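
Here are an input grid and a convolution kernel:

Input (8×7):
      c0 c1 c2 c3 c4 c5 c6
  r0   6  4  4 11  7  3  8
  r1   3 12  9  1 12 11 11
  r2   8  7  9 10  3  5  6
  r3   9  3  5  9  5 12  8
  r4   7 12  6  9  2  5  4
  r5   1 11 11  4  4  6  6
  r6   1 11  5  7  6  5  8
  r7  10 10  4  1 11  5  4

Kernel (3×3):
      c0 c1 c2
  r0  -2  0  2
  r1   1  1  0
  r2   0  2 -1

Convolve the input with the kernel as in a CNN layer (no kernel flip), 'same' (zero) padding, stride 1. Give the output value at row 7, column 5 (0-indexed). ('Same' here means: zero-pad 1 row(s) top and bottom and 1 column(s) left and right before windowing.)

20

The receptive field on the zero-padded input at this output position is [6 5 8 / 11 5 4 / 0 0 0]. Elementwise product with the kernel and sum: 6·-2 + 8·2 + 11·1 + 5·1 + 0·2 + 0·-1.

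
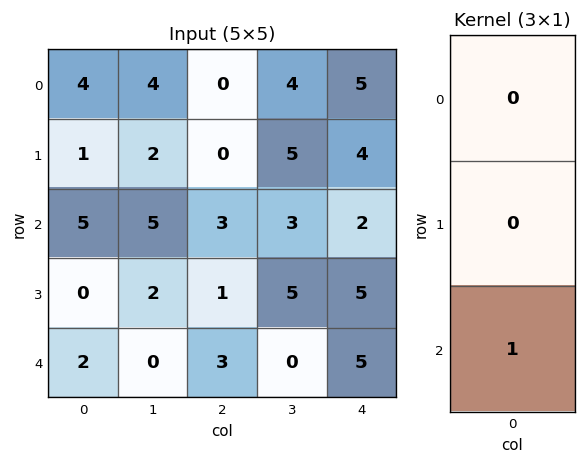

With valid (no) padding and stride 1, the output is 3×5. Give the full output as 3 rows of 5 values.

5 5 3 3 2
0 2 1 5 5
2 0 3 0 5

Output[0,0]: The receptive field on the input at this output position is [4 / 1 / 5]. Elementwise product with the kernel and sum: 5·1.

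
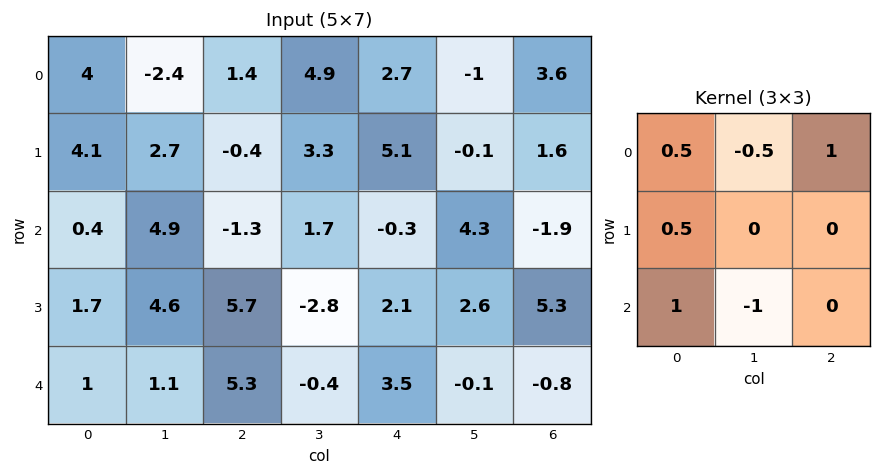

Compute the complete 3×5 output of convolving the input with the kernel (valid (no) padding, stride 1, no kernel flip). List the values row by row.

Output[0,0]: The receptive field on the input at this output position is [4 -2.4 1.4 / 4.1 2.7 -0.4 / 0.4 4.9 -1.3]. Elementwise product with the kernel and sum: 4·0.5 + -2.4·-0.5 + 1.4·1 + 4.1·0.5 + 0.4·1 + 4.9·-1.
Output[0,1]: The receptive field on the input at this output position is [-2.4 1.4 4.9 / 2.7 -0.4 3.3 / 4.9 -1.3 1.7]. Elementwise product with the kernel and sum: -2.4·0.5 + 1.4·-0.5 + 4.9·1 + 2.7·0.5 + 4.9·1 + -1.3·-1.

2.15 10.55 -2.25 3.75 3.4
-2.4 6.2 11.1 -5.05 3.55
-2.8 2.9 6.75 0 0.45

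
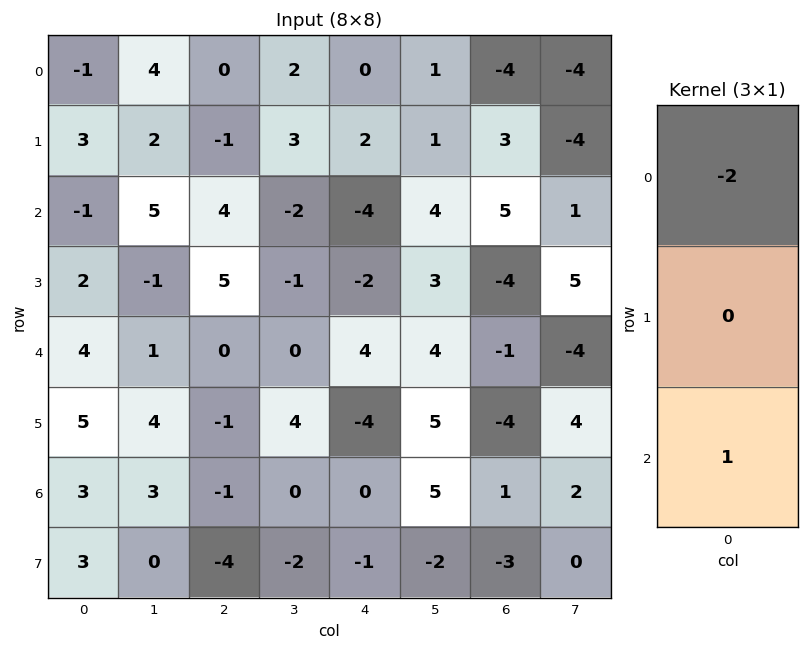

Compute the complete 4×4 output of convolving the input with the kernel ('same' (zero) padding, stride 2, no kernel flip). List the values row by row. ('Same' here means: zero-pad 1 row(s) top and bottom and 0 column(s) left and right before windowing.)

3 -1 2 3
-4 7 -6 -10
1 -11 0 4
-7 -2 7 5

Output[0,0]: The receptive field on the zero-padded input at this output position is [0 / -1 / 3]. Elementwise product with the kernel and sum: 0·-2 + 3·1.
Output[0,1]: The receptive field on the zero-padded input at this output position is [0 / 0 / -1]. Elementwise product with the kernel and sum: 0·-2 + -1·1.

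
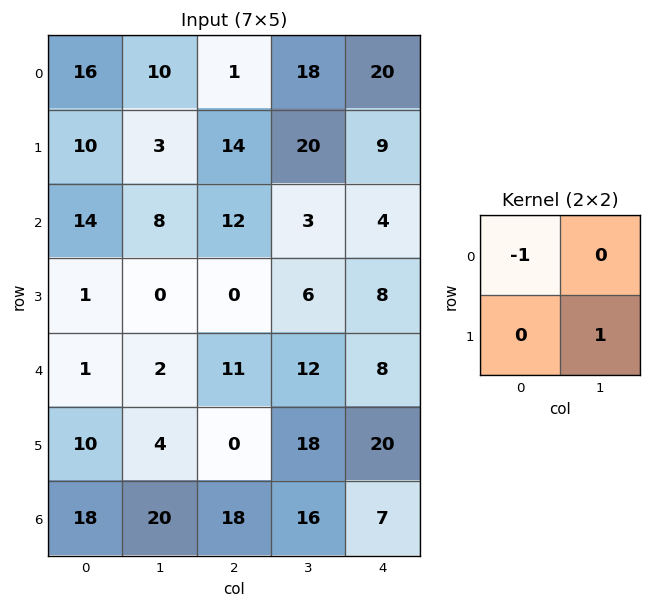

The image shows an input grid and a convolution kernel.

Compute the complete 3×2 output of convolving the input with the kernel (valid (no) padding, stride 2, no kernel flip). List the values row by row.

Output[0,0]: The receptive field on the input at this output position is [16 10 / 10 3]. Elementwise product with the kernel and sum: 16·-1 + 3·1.

-13 19
-14 -6
3 7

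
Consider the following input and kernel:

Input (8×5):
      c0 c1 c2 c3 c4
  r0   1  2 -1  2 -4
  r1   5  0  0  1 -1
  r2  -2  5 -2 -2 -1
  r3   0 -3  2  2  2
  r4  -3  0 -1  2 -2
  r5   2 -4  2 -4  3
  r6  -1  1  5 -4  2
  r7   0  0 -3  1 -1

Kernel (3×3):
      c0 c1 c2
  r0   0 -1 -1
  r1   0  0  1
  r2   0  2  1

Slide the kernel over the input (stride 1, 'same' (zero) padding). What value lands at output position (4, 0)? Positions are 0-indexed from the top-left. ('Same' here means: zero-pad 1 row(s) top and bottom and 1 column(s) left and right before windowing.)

The receptive field on the zero-padded input at this output position is [0 0 -3 / 0 -3 0 / 0 2 -4]. Elementwise product with the kernel and sum: 0·-1 + -3·-1 + 0·1 + 2·2 + -4·1.

3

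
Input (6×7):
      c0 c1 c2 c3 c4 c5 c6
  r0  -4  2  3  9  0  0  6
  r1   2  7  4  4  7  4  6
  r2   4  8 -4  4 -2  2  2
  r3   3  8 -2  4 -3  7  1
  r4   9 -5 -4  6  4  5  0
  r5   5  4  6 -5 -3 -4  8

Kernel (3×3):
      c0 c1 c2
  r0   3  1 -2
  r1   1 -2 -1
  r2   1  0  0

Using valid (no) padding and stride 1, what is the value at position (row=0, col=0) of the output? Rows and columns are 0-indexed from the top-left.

The receptive field on the input at this output position is [-4 2 3 / 2 7 4 / 4 8 -4]. Elementwise product with the kernel and sum: -4·3 + 2·1 + 3·-2 + 2·1 + 7·-2 + 4·-1 + 4·1.

-28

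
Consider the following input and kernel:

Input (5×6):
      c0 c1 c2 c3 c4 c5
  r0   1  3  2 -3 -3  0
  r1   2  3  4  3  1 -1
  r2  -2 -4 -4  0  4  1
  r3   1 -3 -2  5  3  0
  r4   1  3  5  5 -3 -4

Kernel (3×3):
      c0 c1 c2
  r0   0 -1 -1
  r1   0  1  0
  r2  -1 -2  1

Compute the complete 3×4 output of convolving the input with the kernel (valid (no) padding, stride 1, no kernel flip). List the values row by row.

4 17 17 -3
-8 1 -9 -7
3 -6 -17 -5

Output[0,0]: The receptive field on the input at this output position is [1 3 2 / 2 3 4 / -2 -4 -4]. Elementwise product with the kernel and sum: 3·-1 + 2·-1 + 3·1 + -2·-1 + -4·-2 + -4·1.
Output[0,1]: The receptive field on the input at this output position is [3 2 -3 / 3 4 3 / -4 -4 0]. Elementwise product with the kernel and sum: 2·-1 + -3·-1 + 4·1 + -4·-1 + -4·-2 + 0·1.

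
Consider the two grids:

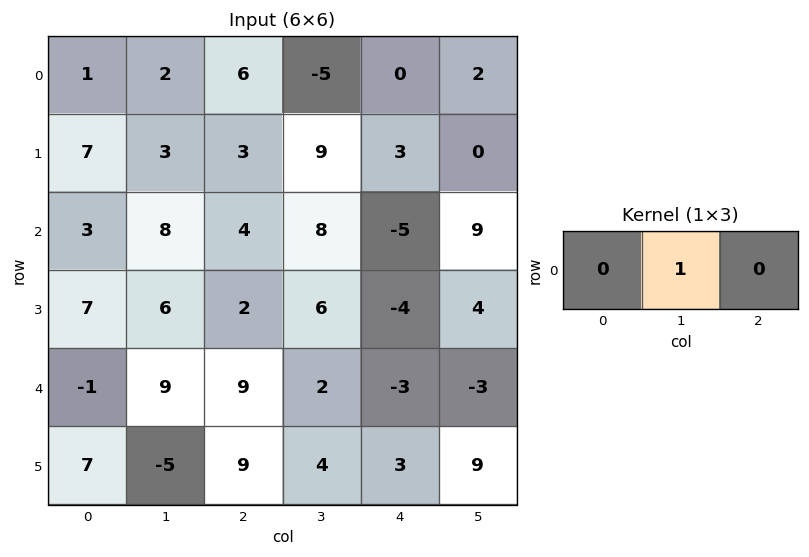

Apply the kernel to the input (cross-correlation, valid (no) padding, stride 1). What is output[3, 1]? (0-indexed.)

2

The receptive field on the input at this output position is [6 2 6]. Elementwise product with the kernel and sum: 2·1.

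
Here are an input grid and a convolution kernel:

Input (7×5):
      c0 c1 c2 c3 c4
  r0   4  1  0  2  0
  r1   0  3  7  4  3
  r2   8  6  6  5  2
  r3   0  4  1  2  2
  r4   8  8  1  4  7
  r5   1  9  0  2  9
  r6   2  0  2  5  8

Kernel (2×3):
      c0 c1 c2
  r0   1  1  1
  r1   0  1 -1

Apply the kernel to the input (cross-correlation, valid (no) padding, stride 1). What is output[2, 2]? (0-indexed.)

The receptive field on the input at this output position is [6 5 2 / 1 2 2]. Elementwise product with the kernel and sum: 6·1 + 5·1 + 2·1 + 2·1 + 2·-1.

13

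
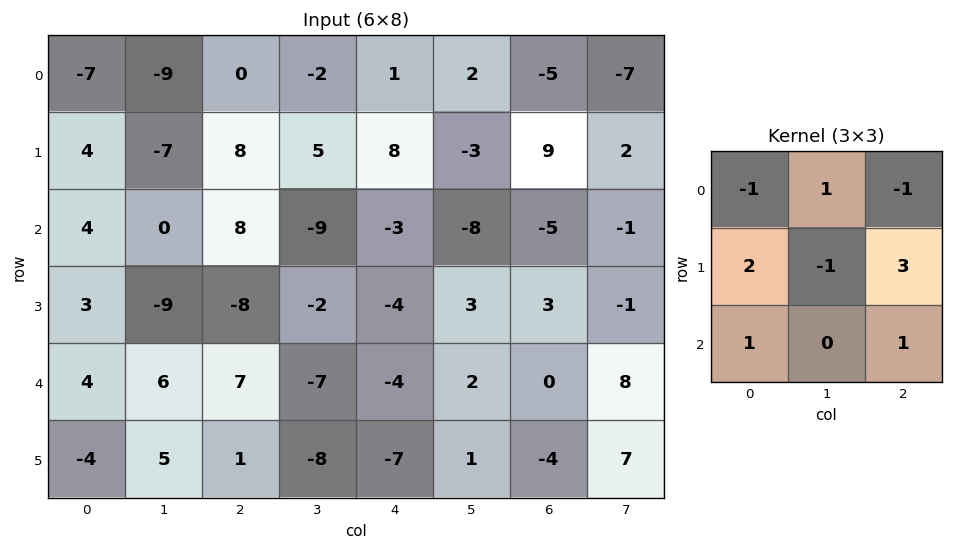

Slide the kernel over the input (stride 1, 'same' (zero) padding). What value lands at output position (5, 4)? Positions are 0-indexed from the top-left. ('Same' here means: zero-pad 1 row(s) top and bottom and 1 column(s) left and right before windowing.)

The receptive field on the zero-padded input at this output position is [-7 -4 2 / -8 -7 1 / 0 0 0]. Elementwise product with the kernel and sum: -7·-1 + -4·1 + 2·-1 + -8·2 + -7·-1 + 1·3 + 0·1 + 0·1.

-5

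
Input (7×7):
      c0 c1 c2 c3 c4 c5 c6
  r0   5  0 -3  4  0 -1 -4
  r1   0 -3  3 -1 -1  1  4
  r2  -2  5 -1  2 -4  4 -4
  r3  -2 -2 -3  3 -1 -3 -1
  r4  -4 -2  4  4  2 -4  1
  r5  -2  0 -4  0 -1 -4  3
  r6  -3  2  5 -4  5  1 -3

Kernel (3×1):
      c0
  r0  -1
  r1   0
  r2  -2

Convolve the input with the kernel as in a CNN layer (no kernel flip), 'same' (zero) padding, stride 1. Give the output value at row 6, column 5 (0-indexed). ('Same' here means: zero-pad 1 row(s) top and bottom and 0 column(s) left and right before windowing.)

4

The receptive field on the zero-padded input at this output position is [-4 / 1 / 0]. Elementwise product with the kernel and sum: -4·-1 + 0·-2.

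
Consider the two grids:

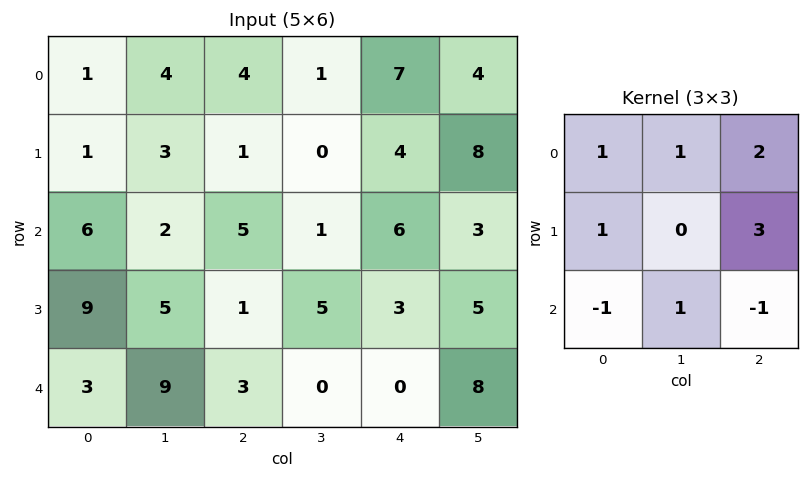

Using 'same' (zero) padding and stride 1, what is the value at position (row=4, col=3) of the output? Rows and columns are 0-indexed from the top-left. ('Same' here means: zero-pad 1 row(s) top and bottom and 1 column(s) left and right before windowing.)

15

The receptive field on the zero-padded input at this output position is [1 5 3 / 3 0 0 / 0 0 0]. Elementwise product with the kernel and sum: 1·1 + 5·1 + 3·2 + 3·1 + 0·3 + 0·-1 + 0·1 + 0·-1.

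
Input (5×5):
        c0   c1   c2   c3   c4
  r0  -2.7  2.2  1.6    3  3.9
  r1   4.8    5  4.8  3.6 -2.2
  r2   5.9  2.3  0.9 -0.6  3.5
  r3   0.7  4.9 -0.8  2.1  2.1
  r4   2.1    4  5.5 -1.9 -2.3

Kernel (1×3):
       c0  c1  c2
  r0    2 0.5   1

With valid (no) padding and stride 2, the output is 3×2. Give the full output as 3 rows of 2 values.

Output[0,0]: The receptive field on the input at this output position is [-2.7 2.2 1.6]. Elementwise product with the kernel and sum: -2.7·2 + 2.2·0.5 + 1.6·1.
Output[0,1]: The receptive field on the input at this output position is [1.6 3 3.9]. Elementwise product with the kernel and sum: 1.6·2 + 3·0.5 + 3.9·1.

-2.7 8.6
13.85 5
11.7 7.75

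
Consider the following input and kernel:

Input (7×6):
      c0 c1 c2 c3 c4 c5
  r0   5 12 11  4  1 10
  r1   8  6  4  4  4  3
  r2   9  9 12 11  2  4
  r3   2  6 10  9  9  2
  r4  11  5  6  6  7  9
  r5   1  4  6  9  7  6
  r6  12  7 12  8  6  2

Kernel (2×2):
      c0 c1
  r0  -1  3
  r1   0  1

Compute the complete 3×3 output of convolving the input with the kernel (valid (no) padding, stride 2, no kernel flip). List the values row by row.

Output[0,0]: The receptive field on the input at this output position is [5 12 / 8 6]. Elementwise product with the kernel and sum: 5·-1 + 12·3 + 6·1.

37 5 32
24 30 12
8 21 26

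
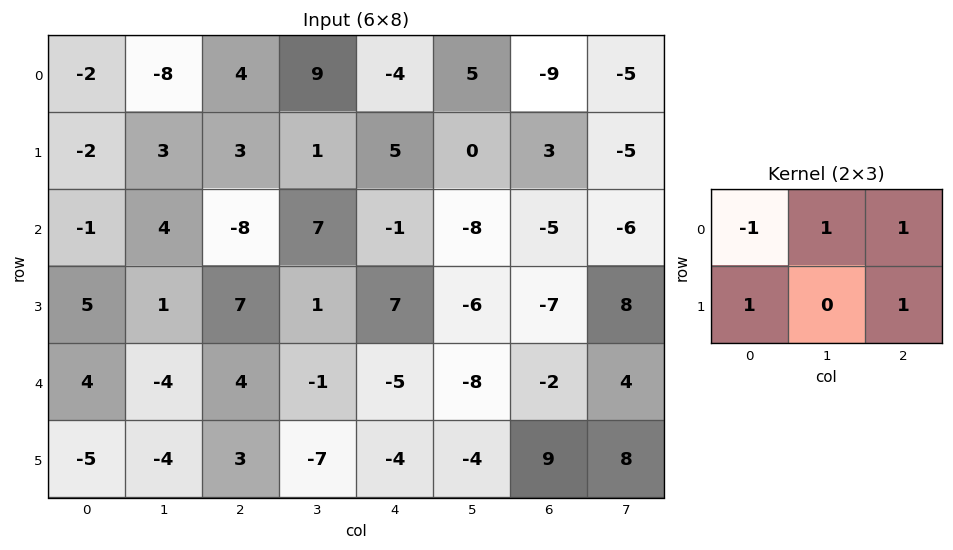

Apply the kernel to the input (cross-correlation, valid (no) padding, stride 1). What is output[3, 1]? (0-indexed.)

The receptive field on the input at this output position is [1 7 1 / -4 4 -1]. Elementwise product with the kernel and sum: 1·-1 + 7·1 + 1·1 + -4·1 + -1·1.

2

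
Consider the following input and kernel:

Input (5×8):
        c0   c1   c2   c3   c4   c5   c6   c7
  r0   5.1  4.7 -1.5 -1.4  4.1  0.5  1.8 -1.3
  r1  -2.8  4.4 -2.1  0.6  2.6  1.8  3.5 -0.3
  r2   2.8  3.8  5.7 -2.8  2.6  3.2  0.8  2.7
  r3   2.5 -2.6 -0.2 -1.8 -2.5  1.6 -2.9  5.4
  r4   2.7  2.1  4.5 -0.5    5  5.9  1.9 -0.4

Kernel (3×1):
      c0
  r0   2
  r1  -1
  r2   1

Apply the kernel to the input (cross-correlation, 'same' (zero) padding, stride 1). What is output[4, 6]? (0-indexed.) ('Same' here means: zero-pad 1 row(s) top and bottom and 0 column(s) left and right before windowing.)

The receptive field on the zero-padded input at this output position is [-2.9 / 1.9 / 0]. Elementwise product with the kernel and sum: -2.9·2 + 1.9·-1 + 0·1.

-7.7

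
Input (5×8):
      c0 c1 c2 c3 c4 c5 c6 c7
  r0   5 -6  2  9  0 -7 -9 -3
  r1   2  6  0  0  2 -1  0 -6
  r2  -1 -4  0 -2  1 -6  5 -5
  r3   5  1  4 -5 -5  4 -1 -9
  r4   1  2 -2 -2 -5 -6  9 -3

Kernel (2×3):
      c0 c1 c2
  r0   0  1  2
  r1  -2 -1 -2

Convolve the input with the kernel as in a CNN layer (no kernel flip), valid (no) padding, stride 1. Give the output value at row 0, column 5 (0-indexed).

-1

The receptive field on the input at this output position is [-7 -9 -3 / -1 0 -6]. Elementwise product with the kernel and sum: -9·1 + -3·2 + -1·-2 + 0·-1 + -6·-2.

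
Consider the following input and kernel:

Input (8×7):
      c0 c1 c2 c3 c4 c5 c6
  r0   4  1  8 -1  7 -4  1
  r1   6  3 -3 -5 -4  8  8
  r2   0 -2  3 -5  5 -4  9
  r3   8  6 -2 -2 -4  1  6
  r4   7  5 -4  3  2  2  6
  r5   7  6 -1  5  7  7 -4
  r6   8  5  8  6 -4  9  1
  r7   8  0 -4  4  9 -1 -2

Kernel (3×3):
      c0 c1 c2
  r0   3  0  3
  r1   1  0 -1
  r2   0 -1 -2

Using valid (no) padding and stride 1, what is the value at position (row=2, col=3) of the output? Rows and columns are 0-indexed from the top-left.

-36

The receptive field on the input at this output position is [-5 5 -4 / -2 -4 1 / 3 2 2]. Elementwise product with the kernel and sum: -5·3 + -4·3 + -2·1 + 1·-1 + 2·-1 + 2·-2.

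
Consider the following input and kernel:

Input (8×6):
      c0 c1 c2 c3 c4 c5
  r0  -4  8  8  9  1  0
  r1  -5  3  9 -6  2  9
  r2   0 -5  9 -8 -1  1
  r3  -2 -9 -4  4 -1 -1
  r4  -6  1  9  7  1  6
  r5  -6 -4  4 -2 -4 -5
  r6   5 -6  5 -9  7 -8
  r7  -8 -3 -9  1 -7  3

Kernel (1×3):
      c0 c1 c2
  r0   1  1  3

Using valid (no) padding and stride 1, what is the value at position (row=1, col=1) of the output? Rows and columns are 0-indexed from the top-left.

The receptive field on the input at this output position is [3 9 -6]. Elementwise product with the kernel and sum: 3·1 + 9·1 + -6·3.

-6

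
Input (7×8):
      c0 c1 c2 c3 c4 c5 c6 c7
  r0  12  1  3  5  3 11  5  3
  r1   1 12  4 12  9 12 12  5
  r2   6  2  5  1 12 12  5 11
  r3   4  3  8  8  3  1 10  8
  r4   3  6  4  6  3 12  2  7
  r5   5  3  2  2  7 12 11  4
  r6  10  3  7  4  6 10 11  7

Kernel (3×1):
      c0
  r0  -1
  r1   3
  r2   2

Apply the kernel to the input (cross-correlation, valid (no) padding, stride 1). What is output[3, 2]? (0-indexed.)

The receptive field on the input at this output position is [8 / 4 / 2]. Elementwise product with the kernel and sum: 8·-1 + 4·3 + 2·2.

8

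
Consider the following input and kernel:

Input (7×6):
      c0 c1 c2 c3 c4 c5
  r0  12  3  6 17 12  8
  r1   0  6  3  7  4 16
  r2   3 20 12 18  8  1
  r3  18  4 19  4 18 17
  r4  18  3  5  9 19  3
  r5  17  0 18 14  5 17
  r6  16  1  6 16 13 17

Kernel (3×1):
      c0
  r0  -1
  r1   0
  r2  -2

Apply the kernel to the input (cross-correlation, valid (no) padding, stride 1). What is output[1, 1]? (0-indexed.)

The receptive field on the input at this output position is [6 / 20 / 4]. Elementwise product with the kernel and sum: 6·-1 + 4·-2.

-14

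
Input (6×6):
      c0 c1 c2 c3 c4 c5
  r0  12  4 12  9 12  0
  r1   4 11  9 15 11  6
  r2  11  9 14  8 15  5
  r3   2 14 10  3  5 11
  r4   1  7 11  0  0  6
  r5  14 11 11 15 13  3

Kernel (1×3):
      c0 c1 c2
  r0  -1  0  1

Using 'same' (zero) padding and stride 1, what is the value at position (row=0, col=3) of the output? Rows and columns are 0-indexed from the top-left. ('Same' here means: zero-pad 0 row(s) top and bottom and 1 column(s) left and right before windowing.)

0

The receptive field on the zero-padded input at this output position is [12 9 12]. Elementwise product with the kernel and sum: 12·-1 + 12·1.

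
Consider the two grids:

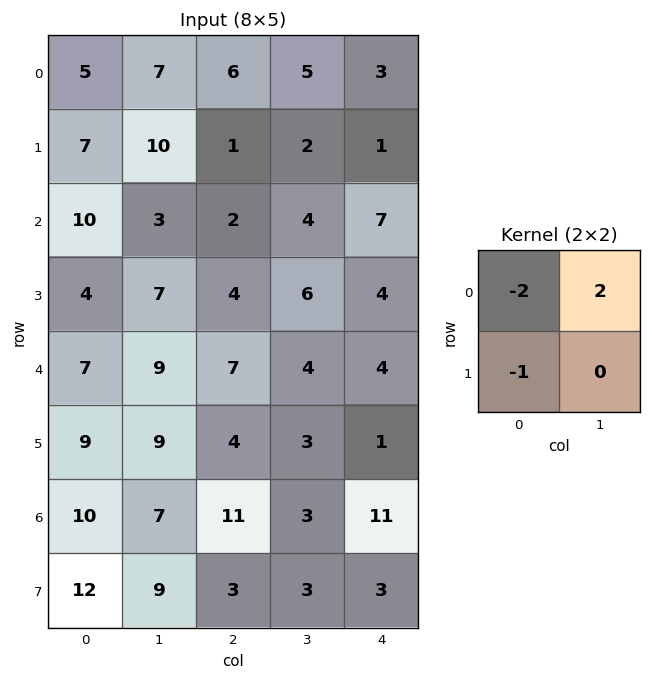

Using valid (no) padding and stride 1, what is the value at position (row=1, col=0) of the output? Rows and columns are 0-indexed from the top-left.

-4

The receptive field on the input at this output position is [7 10 / 10 3]. Elementwise product with the kernel and sum: 7·-2 + 10·2 + 10·-1.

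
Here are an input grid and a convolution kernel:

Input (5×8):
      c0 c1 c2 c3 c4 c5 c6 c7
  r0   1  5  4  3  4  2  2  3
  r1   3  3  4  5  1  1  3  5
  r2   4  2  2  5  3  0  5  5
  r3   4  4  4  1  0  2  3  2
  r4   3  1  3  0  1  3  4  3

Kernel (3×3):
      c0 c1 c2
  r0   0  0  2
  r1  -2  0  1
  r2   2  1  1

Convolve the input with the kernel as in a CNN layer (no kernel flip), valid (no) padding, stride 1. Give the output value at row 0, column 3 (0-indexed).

8

The receptive field on the input at this output position is [3 4 2 / 5 1 1 / 5 3 0]. Elementwise product with the kernel and sum: 2·2 + 5·-2 + 1·1 + 5·2 + 3·1 + 0·1.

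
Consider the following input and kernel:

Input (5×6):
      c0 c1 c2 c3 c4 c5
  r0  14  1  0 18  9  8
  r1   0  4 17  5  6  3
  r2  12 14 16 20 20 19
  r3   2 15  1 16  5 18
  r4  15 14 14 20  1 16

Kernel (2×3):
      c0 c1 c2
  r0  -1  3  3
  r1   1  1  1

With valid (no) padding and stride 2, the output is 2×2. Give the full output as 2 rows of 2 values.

10 109
96 126

Output[0,0]: The receptive field on the input at this output position is [14 1 0 / 0 4 17]. Elementwise product with the kernel and sum: 14·-1 + 1·3 + 0·3 + 0·1 + 4·1 + 17·1.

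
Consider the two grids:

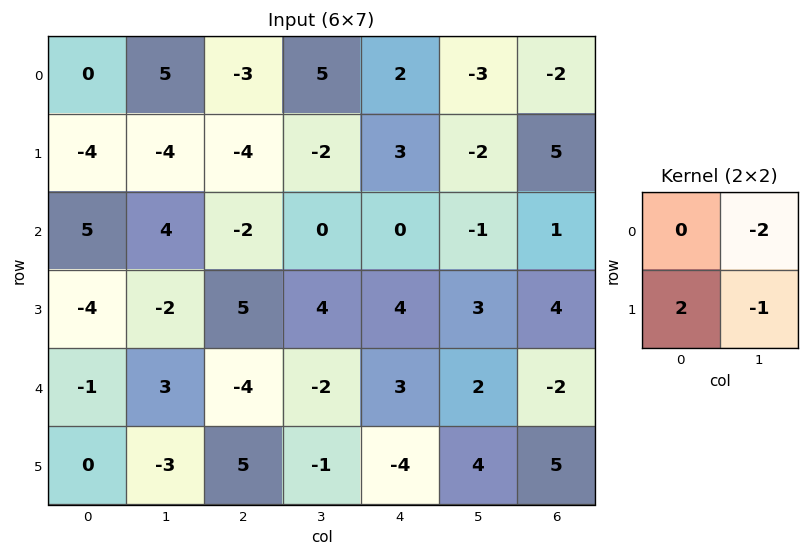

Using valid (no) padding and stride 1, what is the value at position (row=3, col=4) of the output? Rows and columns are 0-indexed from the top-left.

-2

The receptive field on the input at this output position is [4 3 / 3 2]. Elementwise product with the kernel and sum: 3·-2 + 3·2 + 2·-1.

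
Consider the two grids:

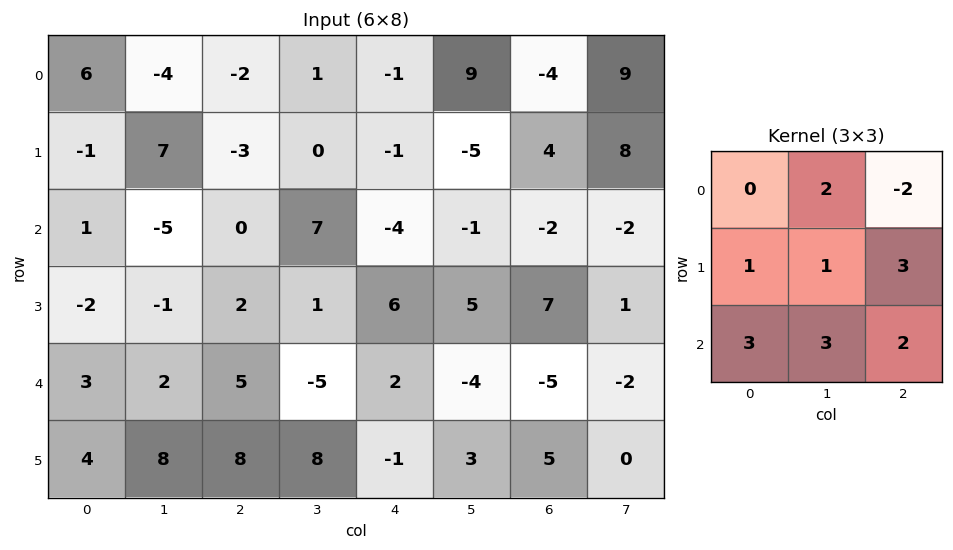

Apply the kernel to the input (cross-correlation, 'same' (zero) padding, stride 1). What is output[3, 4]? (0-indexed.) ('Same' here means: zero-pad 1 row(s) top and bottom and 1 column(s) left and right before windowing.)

-1

The receptive field on the zero-padded input at this output position is [7 -4 -1 / 1 6 5 / -5 2 -4]. Elementwise product with the kernel and sum: -4·2 + -1·-2 + 1·1 + 6·1 + 5·3 + -5·3 + 2·3 + -4·2.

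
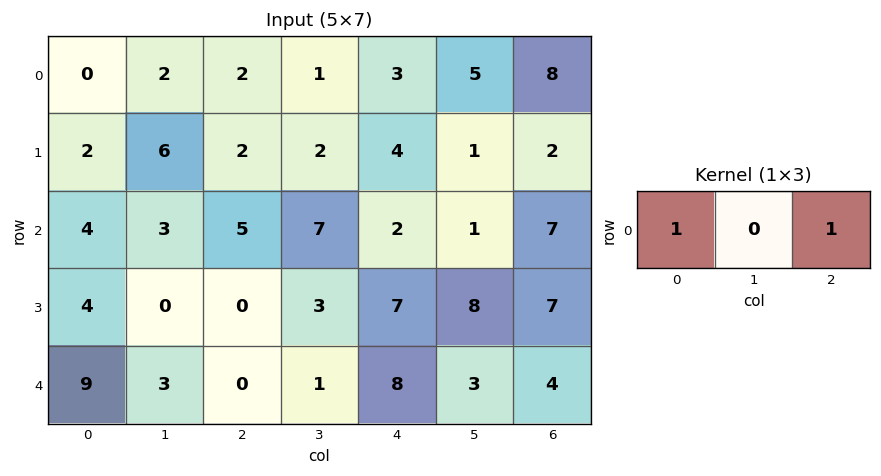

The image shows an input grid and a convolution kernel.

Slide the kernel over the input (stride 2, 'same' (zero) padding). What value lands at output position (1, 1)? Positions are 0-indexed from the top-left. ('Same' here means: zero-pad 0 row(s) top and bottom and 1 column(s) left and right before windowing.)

The receptive field on the zero-padded input at this output position is [3 5 7]. Elementwise product with the kernel and sum: 3·1 + 7·1.

10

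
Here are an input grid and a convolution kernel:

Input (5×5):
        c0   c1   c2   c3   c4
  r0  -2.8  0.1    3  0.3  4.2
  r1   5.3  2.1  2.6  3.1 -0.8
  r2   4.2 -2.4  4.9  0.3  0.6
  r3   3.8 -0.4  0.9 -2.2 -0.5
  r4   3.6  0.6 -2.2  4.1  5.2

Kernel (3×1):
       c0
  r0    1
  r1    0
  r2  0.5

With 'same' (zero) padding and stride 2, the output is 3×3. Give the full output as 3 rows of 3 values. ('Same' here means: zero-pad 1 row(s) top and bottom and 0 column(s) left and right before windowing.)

2.65 1.3 -0.4
7.2 3.05 -1.05
3.8 0.9 -0.5

Output[0,0]: The receptive field on the zero-padded input at this output position is [0 / -2.8 / 5.3]. Elementwise product with the kernel and sum: 0·1 + 5.3·0.5.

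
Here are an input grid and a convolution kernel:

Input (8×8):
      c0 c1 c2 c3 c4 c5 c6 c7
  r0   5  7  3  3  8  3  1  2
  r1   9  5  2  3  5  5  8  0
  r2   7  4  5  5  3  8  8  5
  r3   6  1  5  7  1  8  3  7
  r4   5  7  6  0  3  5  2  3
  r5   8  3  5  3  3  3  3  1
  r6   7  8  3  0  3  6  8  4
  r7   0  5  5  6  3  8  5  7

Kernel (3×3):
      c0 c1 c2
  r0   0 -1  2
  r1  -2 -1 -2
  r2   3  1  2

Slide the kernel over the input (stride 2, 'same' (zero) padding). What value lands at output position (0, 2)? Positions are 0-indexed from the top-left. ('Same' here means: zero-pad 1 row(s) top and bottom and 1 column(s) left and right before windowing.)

4

The receptive field on the zero-padded input at this output position is [0 0 0 / 3 8 3 / 3 5 5]. Elementwise product with the kernel and sum: 0·-1 + 0·2 + 3·-2 + 8·-1 + 3·-2 + 3·3 + 5·1 + 5·2.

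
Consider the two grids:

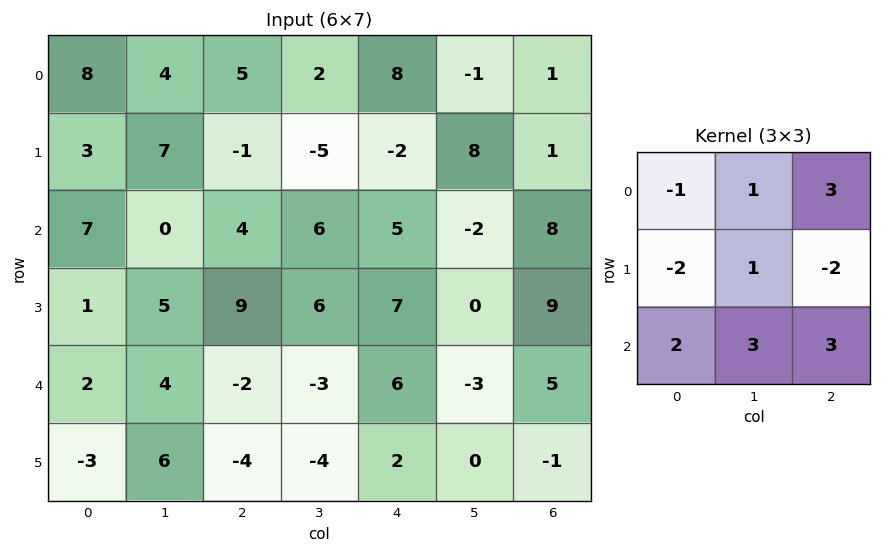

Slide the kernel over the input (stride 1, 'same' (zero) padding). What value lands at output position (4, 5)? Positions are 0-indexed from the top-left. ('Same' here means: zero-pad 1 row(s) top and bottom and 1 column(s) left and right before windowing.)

The receptive field on the zero-padded input at this output position is [7 0 9 / 6 -3 5 / 2 0 -1]. Elementwise product with the kernel and sum: 7·-1 + 0·1 + 9·3 + 6·-2 + -3·1 + 5·-2 + 2·2 + 0·3 + -1·3.

-4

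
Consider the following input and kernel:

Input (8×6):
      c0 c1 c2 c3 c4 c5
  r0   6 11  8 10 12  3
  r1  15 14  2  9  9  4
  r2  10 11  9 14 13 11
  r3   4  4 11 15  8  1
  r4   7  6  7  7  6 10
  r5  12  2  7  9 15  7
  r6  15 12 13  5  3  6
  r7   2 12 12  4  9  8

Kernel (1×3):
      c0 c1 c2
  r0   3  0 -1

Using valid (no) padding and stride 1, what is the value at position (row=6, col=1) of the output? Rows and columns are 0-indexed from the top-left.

The receptive field on the input at this output position is [12 13 5]. Elementwise product with the kernel and sum: 12·3 + 5·-1.

31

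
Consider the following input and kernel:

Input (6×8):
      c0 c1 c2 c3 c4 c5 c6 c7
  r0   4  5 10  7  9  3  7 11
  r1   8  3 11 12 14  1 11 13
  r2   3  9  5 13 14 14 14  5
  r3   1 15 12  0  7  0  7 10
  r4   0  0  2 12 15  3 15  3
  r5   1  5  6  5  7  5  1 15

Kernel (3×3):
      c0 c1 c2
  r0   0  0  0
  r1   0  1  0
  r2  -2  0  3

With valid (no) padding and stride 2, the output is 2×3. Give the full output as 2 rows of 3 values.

12 44 15
21 41 15

Output[0,0]: The receptive field on the input at this output position is [4 5 10 / 8 3 11 / 3 9 5]. Elementwise product with the kernel and sum: 3·1 + 3·-2 + 5·3.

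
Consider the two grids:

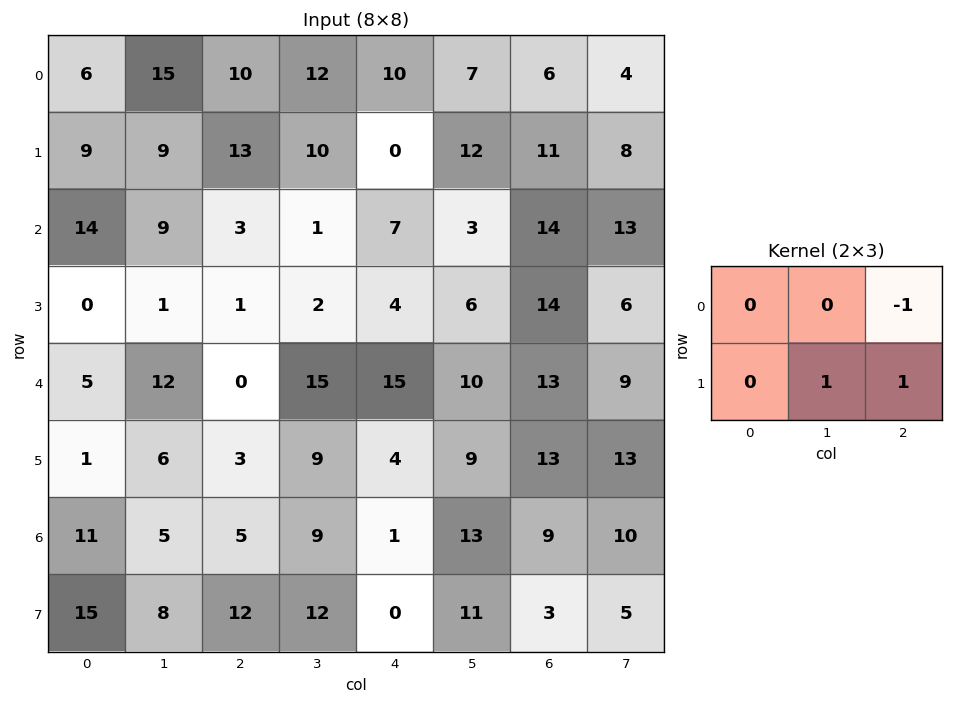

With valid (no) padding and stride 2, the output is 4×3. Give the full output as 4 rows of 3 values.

12 0 17
-1 -1 6
9 -2 9
15 11 5

Output[0,0]: The receptive field on the input at this output position is [6 15 10 / 9 9 13]. Elementwise product with the kernel and sum: 10·-1 + 9·1 + 13·1.
Output[0,1]: The receptive field on the input at this output position is [10 12 10 / 13 10 0]. Elementwise product with the kernel and sum: 10·-1 + 10·1 + 0·1.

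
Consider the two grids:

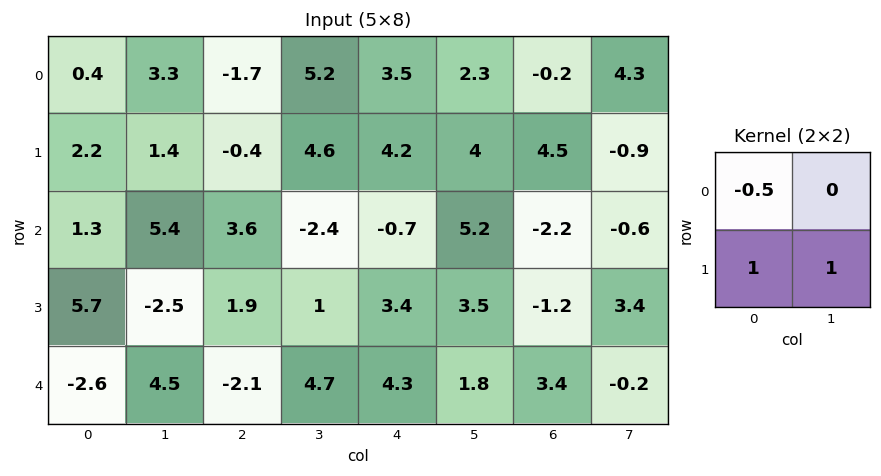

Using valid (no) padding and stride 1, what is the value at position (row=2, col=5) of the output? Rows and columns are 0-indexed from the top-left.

The receptive field on the input at this output position is [5.2 -2.2 / 3.5 -1.2]. Elementwise product with the kernel and sum: 5.2·-0.5 + 3.5·1 + -1.2·1.

-0.3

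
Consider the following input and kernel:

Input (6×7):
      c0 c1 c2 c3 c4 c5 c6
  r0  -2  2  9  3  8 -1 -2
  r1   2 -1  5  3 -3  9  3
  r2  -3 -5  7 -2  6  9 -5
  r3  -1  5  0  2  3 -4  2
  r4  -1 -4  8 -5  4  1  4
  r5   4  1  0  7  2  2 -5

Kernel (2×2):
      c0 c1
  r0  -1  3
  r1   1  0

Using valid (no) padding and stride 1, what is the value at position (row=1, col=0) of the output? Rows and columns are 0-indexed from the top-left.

-8

The receptive field on the input at this output position is [2 -1 / -3 -5]. Elementwise product with the kernel and sum: 2·-1 + -1·3 + -3·1.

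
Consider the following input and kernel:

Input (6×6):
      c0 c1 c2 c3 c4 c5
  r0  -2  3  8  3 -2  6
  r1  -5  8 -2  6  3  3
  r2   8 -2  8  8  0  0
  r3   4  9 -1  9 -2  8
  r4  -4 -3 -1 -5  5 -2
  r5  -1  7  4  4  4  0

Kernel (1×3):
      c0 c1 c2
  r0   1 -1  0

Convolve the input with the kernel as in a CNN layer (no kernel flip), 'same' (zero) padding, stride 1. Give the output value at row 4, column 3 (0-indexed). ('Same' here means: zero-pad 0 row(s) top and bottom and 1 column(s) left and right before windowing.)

4

The receptive field on the zero-padded input at this output position is [-1 -5 5]. Elementwise product with the kernel and sum: -1·1 + -5·-1.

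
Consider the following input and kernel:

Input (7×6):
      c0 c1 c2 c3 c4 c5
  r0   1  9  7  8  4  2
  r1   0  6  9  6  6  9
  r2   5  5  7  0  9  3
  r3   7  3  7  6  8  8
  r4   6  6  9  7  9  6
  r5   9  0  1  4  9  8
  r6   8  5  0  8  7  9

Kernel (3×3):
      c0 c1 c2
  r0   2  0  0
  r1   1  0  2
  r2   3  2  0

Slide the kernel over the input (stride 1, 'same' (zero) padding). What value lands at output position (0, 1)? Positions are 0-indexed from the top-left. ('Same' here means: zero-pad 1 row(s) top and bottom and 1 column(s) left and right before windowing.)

27

The receptive field on the zero-padded input at this output position is [0 0 0 / 1 9 7 / 0 6 9]. Elementwise product with the kernel and sum: 0·2 + 1·1 + 7·2 + 0·3 + 6·2.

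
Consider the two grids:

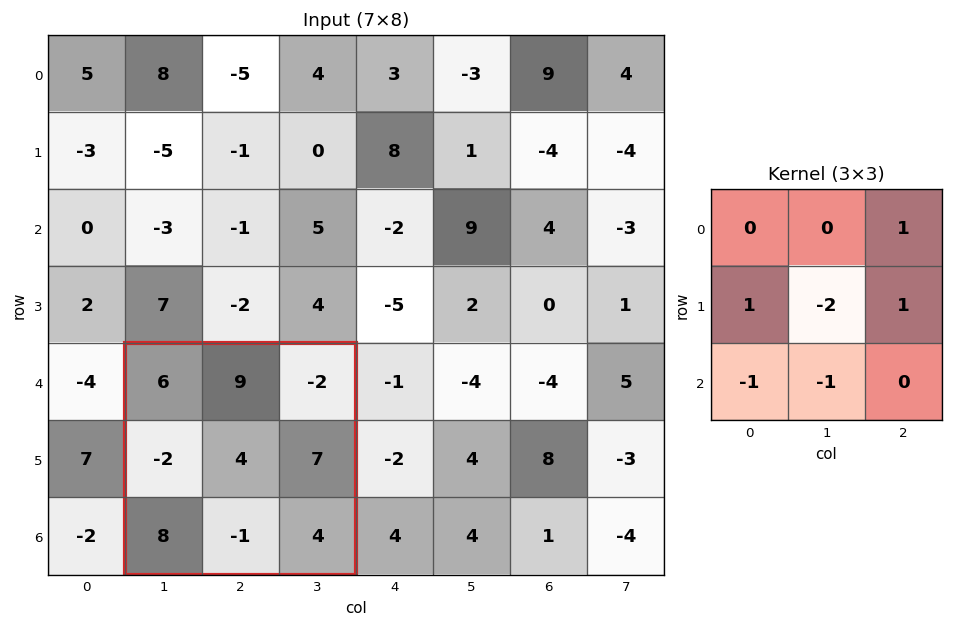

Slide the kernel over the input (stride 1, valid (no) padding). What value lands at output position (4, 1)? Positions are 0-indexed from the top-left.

The receptive field on the input at this output position is [6 9 -2 / -2 4 7 / 8 -1 4]. Elementwise product with the kernel and sum: -2·1 + -2·1 + 4·-2 + 7·1 + 8·-1 + -1·-1.

-12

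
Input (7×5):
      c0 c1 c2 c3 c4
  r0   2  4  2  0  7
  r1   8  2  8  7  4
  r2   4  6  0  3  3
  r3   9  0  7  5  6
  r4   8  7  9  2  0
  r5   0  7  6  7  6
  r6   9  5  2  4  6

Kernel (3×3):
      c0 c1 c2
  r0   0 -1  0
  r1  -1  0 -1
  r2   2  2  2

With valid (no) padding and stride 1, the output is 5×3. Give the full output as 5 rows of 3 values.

0 7 0
26 7 26
26 31 6
9 24 24
19 -1 10

Output[0,0]: The receptive field on the input at this output position is [2 4 2 / 8 2 8 / 4 6 0]. Elementwise product with the kernel and sum: 4·-1 + 8·-1 + 8·-1 + 4·2 + 6·2 + 0·2.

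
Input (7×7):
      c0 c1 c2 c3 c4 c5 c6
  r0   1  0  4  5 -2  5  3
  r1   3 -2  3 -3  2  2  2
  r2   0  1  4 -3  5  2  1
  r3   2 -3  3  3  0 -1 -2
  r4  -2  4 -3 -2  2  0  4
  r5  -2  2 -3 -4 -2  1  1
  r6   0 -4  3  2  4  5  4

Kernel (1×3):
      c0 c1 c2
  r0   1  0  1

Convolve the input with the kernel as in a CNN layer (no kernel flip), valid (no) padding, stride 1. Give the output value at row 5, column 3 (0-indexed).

The receptive field on the input at this output position is [-4 -2 1]. Elementwise product with the kernel and sum: -4·1 + 1·1.

-3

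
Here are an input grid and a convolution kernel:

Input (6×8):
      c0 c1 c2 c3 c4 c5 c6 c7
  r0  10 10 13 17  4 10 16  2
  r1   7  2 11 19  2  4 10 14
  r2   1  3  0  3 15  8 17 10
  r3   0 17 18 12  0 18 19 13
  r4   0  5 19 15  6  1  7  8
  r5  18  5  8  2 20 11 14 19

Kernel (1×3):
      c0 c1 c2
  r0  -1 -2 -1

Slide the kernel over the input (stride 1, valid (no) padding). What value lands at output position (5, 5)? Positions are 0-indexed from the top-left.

The receptive field on the input at this output position is [11 14 19]. Elementwise product with the kernel and sum: 11·-1 + 14·-2 + 19·-1.

-58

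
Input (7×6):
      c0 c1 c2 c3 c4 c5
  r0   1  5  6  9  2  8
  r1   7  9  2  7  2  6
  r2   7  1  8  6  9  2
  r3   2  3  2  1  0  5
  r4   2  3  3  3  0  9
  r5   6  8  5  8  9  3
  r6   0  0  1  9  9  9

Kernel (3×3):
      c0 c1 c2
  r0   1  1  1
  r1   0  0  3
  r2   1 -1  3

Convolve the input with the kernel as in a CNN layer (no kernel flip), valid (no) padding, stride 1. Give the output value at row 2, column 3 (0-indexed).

The receptive field on the input at this output position is [6 9 2 / 1 0 5 / 3 0 9]. Elementwise product with the kernel and sum: 6·1 + 9·1 + 2·1 + 5·3 + 3·1 + 0·-1 + 9·3.

62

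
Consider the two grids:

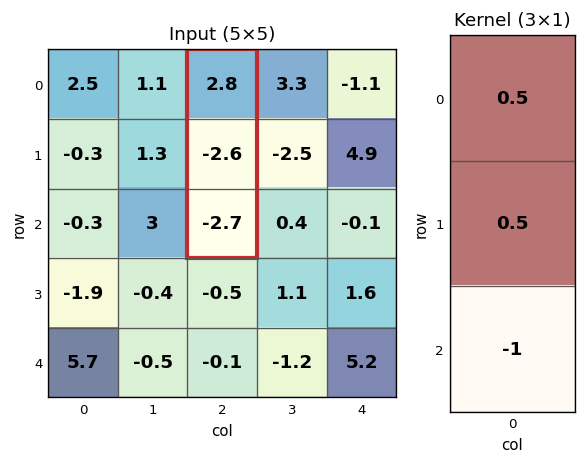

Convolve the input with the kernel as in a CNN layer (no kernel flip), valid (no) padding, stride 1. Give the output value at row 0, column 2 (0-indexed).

The receptive field on the input at this output position is [2.8 / -2.6 / -2.7]. Elementwise product with the kernel and sum: 2.8·0.5 + -2.6·0.5 + -2.7·-1.

2.8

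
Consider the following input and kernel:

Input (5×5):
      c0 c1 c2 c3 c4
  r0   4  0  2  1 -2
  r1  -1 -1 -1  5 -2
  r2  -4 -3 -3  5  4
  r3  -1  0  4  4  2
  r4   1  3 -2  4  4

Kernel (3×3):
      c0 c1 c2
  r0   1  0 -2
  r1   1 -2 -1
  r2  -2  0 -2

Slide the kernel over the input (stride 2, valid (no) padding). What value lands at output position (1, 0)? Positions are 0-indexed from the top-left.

-1

The receptive field on the input at this output position is [-4 -3 -3 / -1 0 4 / 1 3 -2]. Elementwise product with the kernel and sum: -4·1 + -3·-2 + -1·1 + 0·-2 + 4·-1 + 1·-2 + -2·-2.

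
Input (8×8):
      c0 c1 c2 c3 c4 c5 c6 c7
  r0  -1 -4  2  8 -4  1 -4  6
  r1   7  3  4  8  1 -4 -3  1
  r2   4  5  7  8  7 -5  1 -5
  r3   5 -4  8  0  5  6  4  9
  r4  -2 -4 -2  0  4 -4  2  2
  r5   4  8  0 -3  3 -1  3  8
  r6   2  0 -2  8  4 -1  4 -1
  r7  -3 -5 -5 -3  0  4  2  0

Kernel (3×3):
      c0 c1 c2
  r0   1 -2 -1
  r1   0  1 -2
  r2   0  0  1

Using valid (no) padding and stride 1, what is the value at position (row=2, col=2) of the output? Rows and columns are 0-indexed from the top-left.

The receptive field on the input at this output position is [7 8 7 / 8 0 5 / -2 0 4]. Elementwise product with the kernel and sum: 7·1 + 8·-2 + 7·-1 + 0·1 + 5·-2 + 4·1.

-22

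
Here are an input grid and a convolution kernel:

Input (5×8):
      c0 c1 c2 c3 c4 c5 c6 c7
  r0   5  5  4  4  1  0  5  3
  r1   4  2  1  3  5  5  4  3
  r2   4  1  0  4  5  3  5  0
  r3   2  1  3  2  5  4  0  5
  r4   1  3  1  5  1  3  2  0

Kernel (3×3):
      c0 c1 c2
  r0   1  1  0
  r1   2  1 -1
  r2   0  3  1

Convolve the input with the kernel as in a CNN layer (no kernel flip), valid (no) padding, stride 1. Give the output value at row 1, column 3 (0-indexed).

37

The receptive field on the input at this output position is [3 5 5 / 4 5 3 / 2 5 4]. Elementwise product with the kernel and sum: 3·1 + 5·1 + 4·2 + 5·1 + 3·-1 + 5·3 + 4·1.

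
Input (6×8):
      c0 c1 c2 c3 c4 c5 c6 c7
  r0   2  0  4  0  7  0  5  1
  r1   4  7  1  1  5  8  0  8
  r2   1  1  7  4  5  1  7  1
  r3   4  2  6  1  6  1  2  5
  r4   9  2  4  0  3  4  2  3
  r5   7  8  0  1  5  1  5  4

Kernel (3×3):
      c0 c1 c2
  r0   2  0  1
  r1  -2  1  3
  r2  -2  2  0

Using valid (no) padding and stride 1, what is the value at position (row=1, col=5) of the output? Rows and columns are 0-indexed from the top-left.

The receptive field on the input at this output position is [8 0 8 / 1 7 1 / 1 2 5]. Elementwise product with the kernel and sum: 8·2 + 8·1 + 1·-2 + 7·1 + 1·3 + 1·-2 + 2·2.

34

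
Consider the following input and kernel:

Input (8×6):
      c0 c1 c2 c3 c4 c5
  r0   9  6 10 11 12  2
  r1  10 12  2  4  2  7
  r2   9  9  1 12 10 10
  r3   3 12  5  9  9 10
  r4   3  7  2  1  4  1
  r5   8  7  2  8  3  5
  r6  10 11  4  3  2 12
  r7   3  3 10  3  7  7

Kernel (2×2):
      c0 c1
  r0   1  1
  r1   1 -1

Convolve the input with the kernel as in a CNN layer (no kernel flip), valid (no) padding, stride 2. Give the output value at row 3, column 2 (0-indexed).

The receptive field on the input at this output position is [2 12 / 7 7]. Elementwise product with the kernel and sum: 2·1 + 12·1 + 7·1 + 7·-1.

14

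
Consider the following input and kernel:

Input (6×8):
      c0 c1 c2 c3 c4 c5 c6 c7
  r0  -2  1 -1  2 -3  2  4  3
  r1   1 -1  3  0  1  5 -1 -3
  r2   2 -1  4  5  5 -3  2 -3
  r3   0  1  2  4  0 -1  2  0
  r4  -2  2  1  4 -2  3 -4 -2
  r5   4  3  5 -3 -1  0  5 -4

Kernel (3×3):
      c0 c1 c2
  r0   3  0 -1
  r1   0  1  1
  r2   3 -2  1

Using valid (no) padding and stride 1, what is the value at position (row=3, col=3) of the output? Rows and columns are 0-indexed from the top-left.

The receptive field on the input at this output position is [4 0 -1 / 4 -2 3 / -3 -1 0]. Elementwise product with the kernel and sum: 4·3 + -1·-1 + -2·1 + 3·1 + -3·3 + -1·-2 + 0·1.

7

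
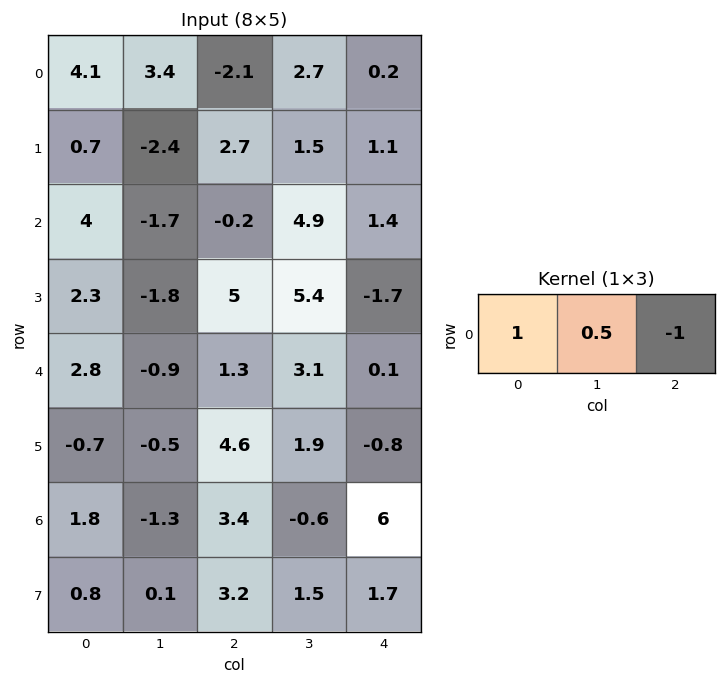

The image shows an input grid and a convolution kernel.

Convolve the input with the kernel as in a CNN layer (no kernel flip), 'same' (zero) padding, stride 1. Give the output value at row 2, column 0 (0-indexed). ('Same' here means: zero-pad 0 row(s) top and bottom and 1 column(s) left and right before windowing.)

3.7

The receptive field on the zero-padded input at this output position is [0 4 -1.7]. Elementwise product with the kernel and sum: 0·1 + 4·0.5 + -1.7·-1.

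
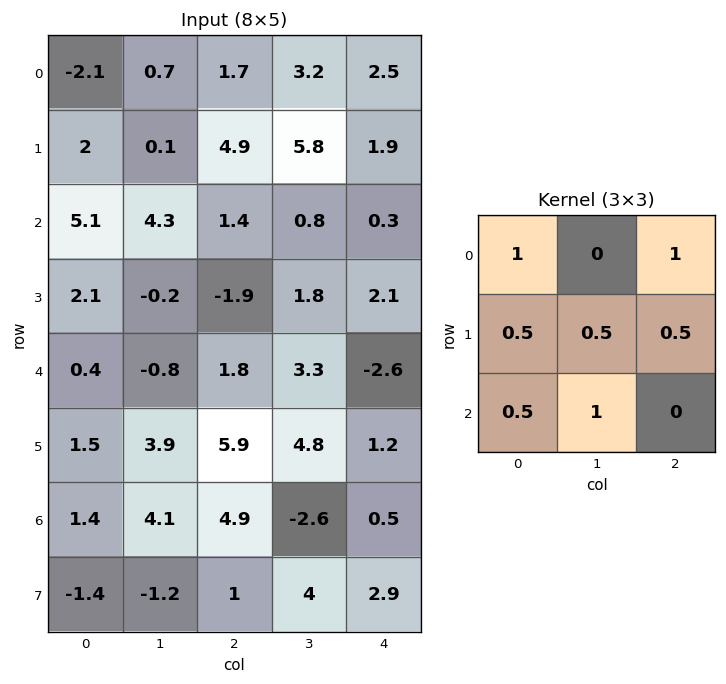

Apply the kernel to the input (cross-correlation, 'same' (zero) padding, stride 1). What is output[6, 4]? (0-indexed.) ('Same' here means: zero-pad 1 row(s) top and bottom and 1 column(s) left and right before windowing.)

The receptive field on the zero-padded input at this output position is [4.8 1.2 0 / -2.6 0.5 0 / 4 2.9 0]. Elementwise product with the kernel and sum: 4.8·1 + 0·1 + -2.6·0.5 + 0.5·0.5 + 0·0.5 + 4·0.5 + 2.9·1.

8.65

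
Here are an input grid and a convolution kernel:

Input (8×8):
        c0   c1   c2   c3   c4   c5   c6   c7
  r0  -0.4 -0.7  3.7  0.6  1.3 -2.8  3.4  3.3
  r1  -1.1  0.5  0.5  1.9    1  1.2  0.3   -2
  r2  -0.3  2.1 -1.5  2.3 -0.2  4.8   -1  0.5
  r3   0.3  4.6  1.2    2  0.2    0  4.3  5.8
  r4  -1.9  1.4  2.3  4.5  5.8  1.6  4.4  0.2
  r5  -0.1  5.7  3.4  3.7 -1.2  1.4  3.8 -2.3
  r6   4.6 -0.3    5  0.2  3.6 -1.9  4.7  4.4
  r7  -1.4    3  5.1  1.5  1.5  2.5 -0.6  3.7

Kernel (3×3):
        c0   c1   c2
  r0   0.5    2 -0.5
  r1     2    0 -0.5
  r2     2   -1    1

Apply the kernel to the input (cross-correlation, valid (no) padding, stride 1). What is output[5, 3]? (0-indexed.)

4.1

The receptive field on the input at this output position is [3.7 -1.2 1.4 / 0.2 3.6 -1.9 / 1.5 1.5 2.5]. Elementwise product with the kernel and sum: 3.7·0.5 + -1.2·2 + 1.4·-0.5 + 0.2·2 + -1.9·-0.5 + 1.5·2 + 1.5·-1 + 2.5·1.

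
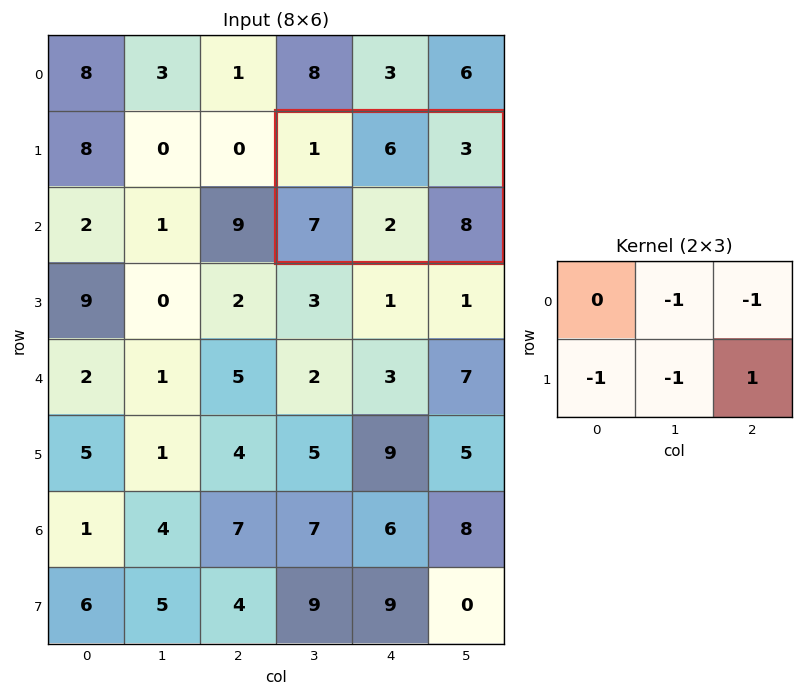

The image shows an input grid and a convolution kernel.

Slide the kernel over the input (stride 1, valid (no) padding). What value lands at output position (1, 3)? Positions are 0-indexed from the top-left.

The receptive field on the input at this output position is [1 6 3 / 7 2 8]. Elementwise product with the kernel and sum: 6·-1 + 3·-1 + 7·-1 + 2·-1 + 8·1.

-10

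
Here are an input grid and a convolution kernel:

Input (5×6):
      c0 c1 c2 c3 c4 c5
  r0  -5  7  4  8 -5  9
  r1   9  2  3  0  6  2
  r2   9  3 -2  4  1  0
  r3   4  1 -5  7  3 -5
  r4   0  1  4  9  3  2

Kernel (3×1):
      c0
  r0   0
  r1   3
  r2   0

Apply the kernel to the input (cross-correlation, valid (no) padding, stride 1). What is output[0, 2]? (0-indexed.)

9

The receptive field on the input at this output position is [4 / 3 / -2]. Elementwise product with the kernel and sum: 3·3.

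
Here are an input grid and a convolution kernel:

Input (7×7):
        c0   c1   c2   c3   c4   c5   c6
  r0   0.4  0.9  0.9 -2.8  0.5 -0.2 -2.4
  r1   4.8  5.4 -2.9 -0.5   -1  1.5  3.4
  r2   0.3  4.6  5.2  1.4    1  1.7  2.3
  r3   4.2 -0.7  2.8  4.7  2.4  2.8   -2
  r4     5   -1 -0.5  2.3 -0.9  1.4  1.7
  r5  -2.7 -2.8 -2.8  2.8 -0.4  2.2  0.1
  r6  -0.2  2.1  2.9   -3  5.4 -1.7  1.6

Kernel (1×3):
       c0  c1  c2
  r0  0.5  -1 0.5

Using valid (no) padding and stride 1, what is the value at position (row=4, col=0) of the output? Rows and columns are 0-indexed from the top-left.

3.25

The receptive field on the input at this output position is [5 -1 -0.5]. Elementwise product with the kernel and sum: 5·0.5 + -1·-1 + -0.5·0.5.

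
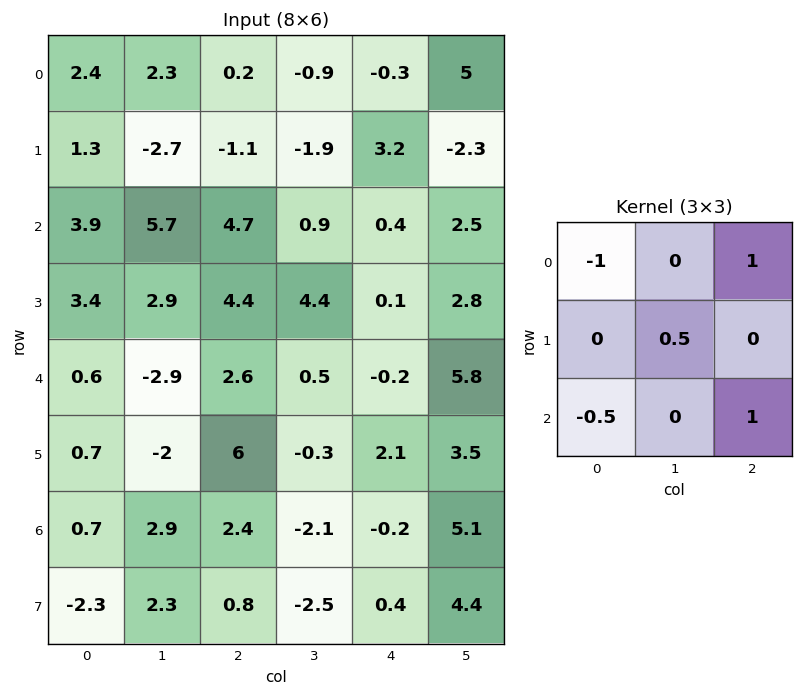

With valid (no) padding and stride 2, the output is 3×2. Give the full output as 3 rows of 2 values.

Output[0,0]: The receptive field on the input at this output position is [2.4 2.3 0.2 / 1.3 -2.7 -1.1 / 3.9 5.7 4.7]. Elementwise product with the kernel and sum: 2.4·-1 + 0.2·1 + -2.7·0.5 + 3.9·-0.5 + 4.7·1.

-0.8 -3.4
4.55 -3.6
3.05 -4.35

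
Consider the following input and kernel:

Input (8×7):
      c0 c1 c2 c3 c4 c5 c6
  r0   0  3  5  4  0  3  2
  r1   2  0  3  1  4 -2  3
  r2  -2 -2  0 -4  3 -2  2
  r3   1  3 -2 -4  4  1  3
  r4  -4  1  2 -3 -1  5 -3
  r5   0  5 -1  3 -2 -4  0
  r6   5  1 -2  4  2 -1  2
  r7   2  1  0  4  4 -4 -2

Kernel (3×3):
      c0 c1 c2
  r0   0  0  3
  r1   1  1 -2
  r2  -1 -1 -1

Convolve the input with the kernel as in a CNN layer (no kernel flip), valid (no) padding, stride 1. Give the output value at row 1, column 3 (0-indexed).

-4

The receptive field on the input at this output position is [1 4 -2 / -4 3 -2 / -4 4 1]. Elementwise product with the kernel and sum: -2·3 + -4·1 + 3·1 + -2·-2 + -4·-1 + 4·-1 + 1·-1.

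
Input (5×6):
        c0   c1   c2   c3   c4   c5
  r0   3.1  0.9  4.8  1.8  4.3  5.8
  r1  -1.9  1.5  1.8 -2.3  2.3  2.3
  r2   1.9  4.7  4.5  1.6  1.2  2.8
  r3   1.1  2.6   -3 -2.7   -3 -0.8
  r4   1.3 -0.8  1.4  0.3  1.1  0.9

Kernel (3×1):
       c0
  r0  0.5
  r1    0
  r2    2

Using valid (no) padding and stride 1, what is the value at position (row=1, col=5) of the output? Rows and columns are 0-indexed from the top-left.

-0.45

The receptive field on the input at this output position is [2.3 / 2.8 / -0.8]. Elementwise product with the kernel and sum: 2.3·0.5 + -0.8·2.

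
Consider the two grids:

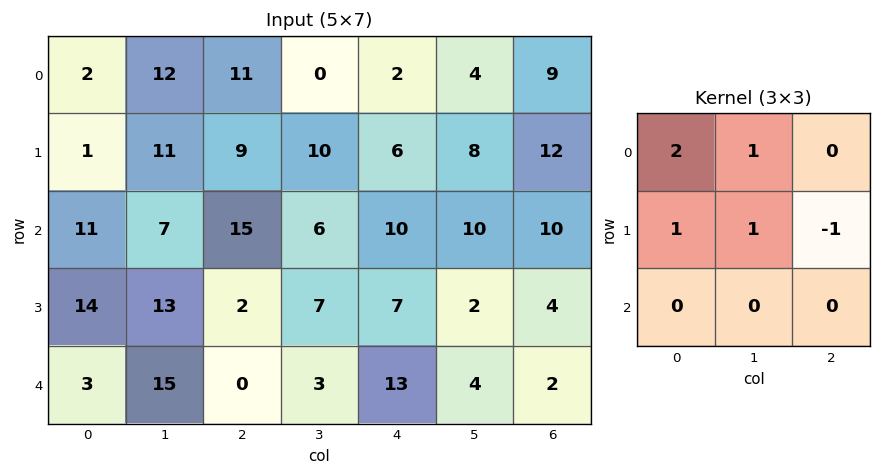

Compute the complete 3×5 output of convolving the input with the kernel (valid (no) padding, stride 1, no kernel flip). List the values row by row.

Output[0,0]: The receptive field on the input at this output position is [2 12 11 / 1 11 9 / 11 7 15]. Elementwise product with the kernel and sum: 2·2 + 12·1 + 1·1 + 11·1 + 9·-1.

19 45 35 10 10
16 47 39 32 30
54 37 38 34 35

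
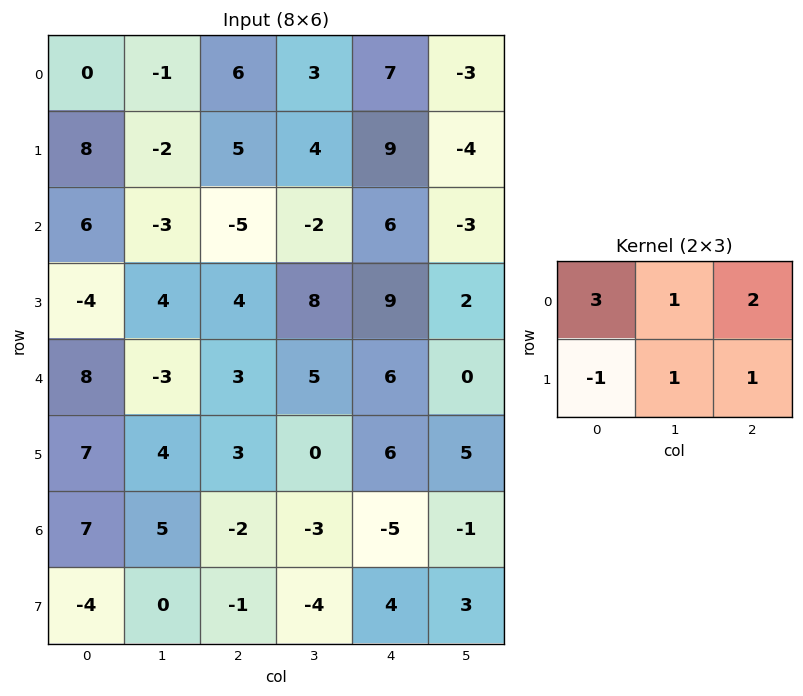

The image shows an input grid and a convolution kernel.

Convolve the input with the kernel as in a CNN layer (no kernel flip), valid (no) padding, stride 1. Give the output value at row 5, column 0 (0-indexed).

27

The receptive field on the input at this output position is [7 4 3 / 7 5 -2]. Elementwise product with the kernel and sum: 7·3 + 4·1 + 3·2 + 7·-1 + 5·1 + -2·1.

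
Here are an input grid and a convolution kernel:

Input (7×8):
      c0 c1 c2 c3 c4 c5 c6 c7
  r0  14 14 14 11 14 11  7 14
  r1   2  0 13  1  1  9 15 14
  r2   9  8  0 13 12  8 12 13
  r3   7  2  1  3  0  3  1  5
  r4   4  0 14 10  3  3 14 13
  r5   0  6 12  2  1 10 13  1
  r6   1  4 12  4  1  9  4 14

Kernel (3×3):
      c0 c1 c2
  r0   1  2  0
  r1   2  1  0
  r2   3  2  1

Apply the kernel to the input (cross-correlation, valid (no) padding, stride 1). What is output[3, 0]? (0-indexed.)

43

The receptive field on the input at this output position is [7 2 1 / 4 0 14 / 0 6 12]. Elementwise product with the kernel and sum: 7·1 + 2·2 + 4·2 + 0·1 + 0·3 + 6·2 + 12·1.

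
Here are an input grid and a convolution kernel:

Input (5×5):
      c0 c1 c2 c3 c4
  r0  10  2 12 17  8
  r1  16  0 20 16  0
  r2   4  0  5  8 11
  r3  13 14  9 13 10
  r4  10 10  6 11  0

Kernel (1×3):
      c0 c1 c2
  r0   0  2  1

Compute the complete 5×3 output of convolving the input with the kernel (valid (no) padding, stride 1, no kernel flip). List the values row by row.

Output[0,0]: The receptive field on the input at this output position is [10 2 12]. Elementwise product with the kernel and sum: 2·2 + 12·1.

16 41 42
20 56 32
5 18 27
37 31 36
26 23 22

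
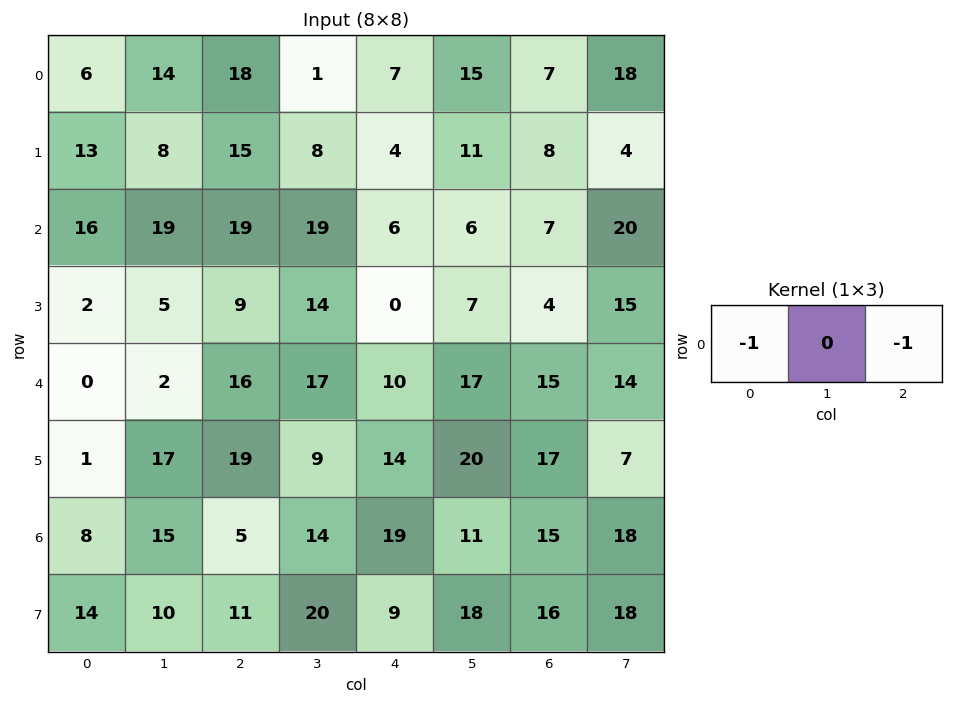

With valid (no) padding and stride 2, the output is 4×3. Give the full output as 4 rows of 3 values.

-24 -25 -14
-35 -25 -13
-16 -26 -25
-13 -24 -34

Output[0,0]: The receptive field on the input at this output position is [6 14 18]. Elementwise product with the kernel and sum: 6·-1 + 18·-1.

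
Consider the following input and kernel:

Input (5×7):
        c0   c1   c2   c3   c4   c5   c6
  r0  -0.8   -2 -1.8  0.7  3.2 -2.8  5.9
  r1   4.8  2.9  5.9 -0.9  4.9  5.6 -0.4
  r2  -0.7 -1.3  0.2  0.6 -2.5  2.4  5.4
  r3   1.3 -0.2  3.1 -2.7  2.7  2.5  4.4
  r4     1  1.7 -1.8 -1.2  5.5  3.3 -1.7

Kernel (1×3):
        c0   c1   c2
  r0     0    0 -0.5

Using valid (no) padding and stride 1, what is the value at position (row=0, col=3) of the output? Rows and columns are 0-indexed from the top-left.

1.4

The receptive field on the input at this output position is [0.7 3.2 -2.8]. Elementwise product with the kernel and sum: -2.8·-0.5.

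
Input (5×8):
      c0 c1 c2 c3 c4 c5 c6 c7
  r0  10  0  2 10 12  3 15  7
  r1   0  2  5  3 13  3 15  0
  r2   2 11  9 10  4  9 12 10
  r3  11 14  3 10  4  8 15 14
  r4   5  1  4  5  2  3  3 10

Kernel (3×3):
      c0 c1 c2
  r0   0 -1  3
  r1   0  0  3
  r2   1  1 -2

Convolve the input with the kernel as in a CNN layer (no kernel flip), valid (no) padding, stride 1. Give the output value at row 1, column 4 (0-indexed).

60

The receptive field on the input at this output position is [13 3 15 / 4 9 12 / 4 8 15]. Elementwise product with the kernel and sum: 3·-1 + 15·3 + 12·3 + 4·1 + 8·1 + 15·-2.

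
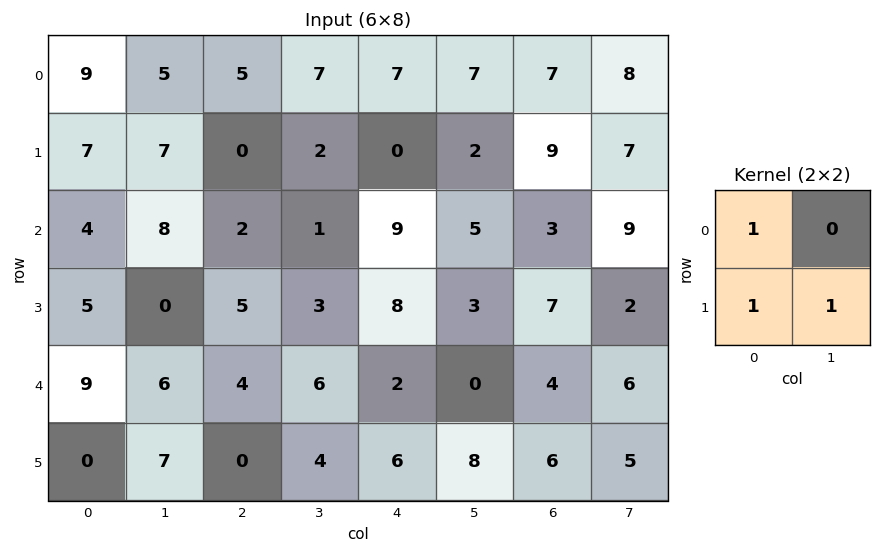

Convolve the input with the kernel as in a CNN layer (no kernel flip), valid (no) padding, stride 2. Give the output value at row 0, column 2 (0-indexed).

9

The receptive field on the input at this output position is [7 7 / 0 2]. Elementwise product with the kernel and sum: 7·1 + 0·1 + 2·1.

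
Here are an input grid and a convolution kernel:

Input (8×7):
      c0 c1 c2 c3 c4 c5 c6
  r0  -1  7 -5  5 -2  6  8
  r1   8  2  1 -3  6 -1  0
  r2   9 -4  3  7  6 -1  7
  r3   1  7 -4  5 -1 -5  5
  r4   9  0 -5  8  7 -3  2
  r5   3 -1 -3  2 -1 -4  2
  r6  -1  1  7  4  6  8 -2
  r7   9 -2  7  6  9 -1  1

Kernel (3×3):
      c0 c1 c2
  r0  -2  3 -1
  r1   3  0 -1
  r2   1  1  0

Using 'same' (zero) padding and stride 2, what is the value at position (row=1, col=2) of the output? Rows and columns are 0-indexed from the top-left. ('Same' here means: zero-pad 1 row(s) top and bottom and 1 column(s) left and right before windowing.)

51

The receptive field on the zero-padded input at this output position is [-3 6 -1 / 7 6 -1 / 5 -1 -5]. Elementwise product with the kernel and sum: -3·-2 + 6·3 + -1·-1 + 7·3 + -1·-1 + 5·1 + -1·1.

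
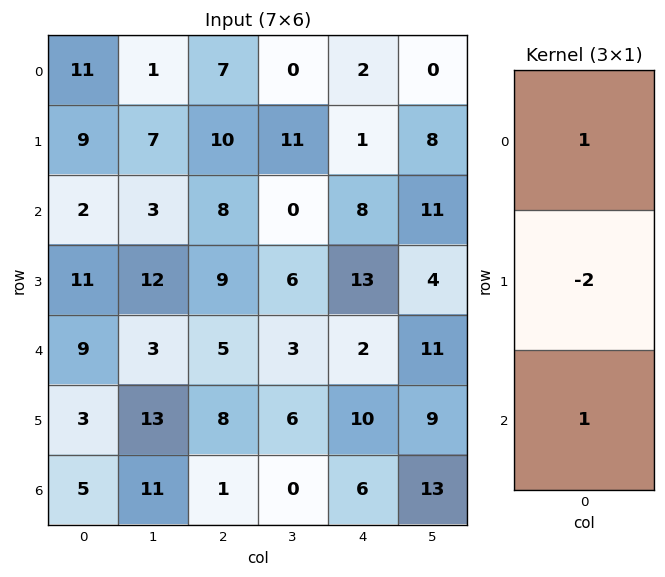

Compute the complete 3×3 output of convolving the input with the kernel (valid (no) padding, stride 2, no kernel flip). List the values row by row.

Output[0,0]: The receptive field on the input at this output position is [11 / 9 / 2]. Elementwise product with the kernel and sum: 11·1 + 9·-2 + 2·1.

-5 -5 8
-11 -5 -16
8 -10 -12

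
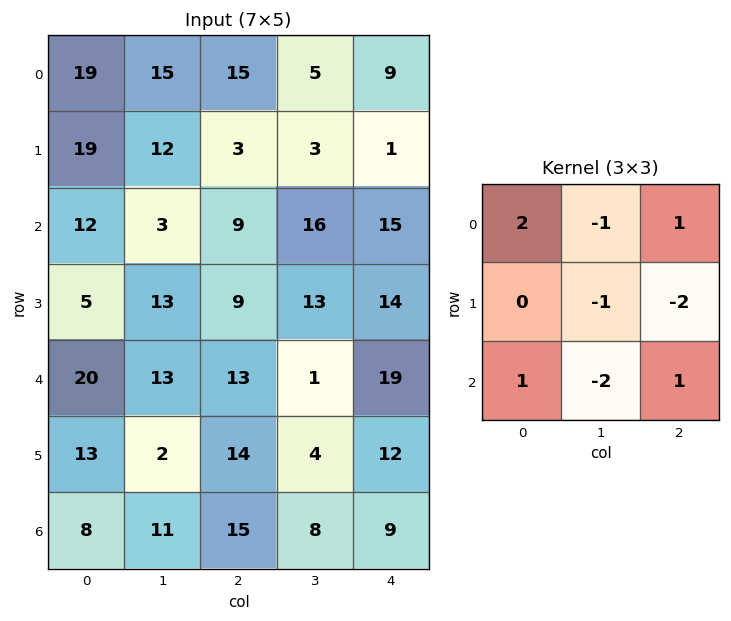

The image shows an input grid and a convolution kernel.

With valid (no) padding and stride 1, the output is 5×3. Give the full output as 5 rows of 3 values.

Output[0,0]: The receptive field on the input at this output position is [19 15 15 / 19 12 3 / 12 3 9]. Elementwise product with the kernel and sum: 19·2 + 15·-1 + 15·1 + 12·-1 + 3·-2 + 12·1 + 3·-2 + 9·1.
Output[0,1]: The receptive field on the input at this output position is [15 15 5 / 12 3 3 / 3 9 16]. Elementwise product with the kernel and sum: 15·2 + 15·-1 + 5·1 + 3·-1 + 3·-2 + 3·1 + 9·-2 + 16·1.

35 12 21
-4 -9 -45
6 -34 6
-10 -7 -2
11 -19 24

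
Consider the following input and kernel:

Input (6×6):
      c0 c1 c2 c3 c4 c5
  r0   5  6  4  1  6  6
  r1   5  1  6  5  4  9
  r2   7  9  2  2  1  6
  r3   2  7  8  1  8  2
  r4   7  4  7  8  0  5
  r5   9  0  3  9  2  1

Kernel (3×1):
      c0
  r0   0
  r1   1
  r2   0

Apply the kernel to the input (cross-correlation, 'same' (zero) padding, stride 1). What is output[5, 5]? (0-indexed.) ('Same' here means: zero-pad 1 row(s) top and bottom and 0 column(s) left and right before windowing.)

The receptive field on the zero-padded input at this output position is [5 / 1 / 0]. Elementwise product with the kernel and sum: 1·1.

1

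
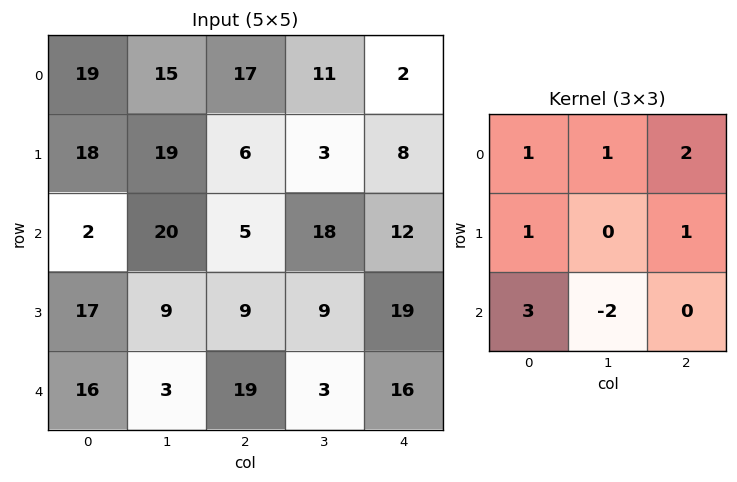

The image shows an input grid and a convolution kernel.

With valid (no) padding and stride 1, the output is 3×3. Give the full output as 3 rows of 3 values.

Output[0,0]: The receptive field on the input at this output position is [19 15 17 / 18 19 6 / 2 20 5]. Elementwise product with the kernel and sum: 19·1 + 15·1 + 17·2 + 18·1 + 6·1 + 2·3 + 20·-2.
Output[0,1]: The receptive field on the input at this output position is [15 17 11 / 19 6 3 / 20 5 18]. Elementwise product with the kernel and sum: 15·1 + 17·1 + 11·2 + 19·1 + 3·1 + 20·3 + 5·-2.

58 126 25
89 78 51
100 50 126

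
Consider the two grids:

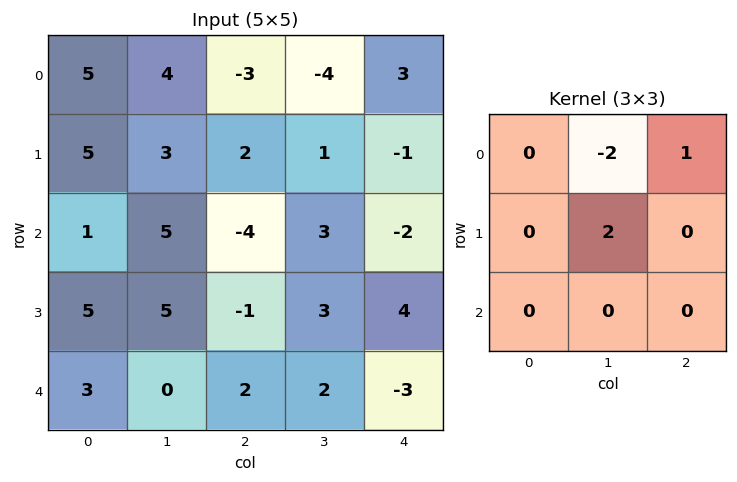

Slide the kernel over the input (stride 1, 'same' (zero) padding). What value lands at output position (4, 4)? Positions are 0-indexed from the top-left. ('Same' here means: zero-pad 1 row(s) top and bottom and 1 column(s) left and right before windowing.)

-14

The receptive field on the zero-padded input at this output position is [3 4 0 / 2 -3 0 / 0 0 0]. Elementwise product with the kernel and sum: 4·-2 + 0·1 + -3·2.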